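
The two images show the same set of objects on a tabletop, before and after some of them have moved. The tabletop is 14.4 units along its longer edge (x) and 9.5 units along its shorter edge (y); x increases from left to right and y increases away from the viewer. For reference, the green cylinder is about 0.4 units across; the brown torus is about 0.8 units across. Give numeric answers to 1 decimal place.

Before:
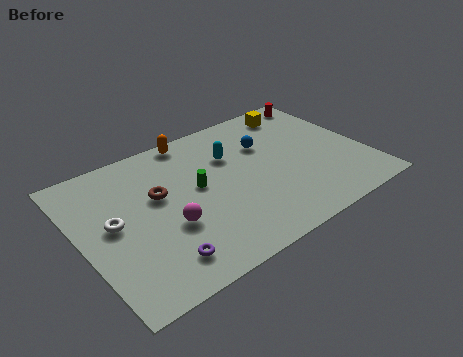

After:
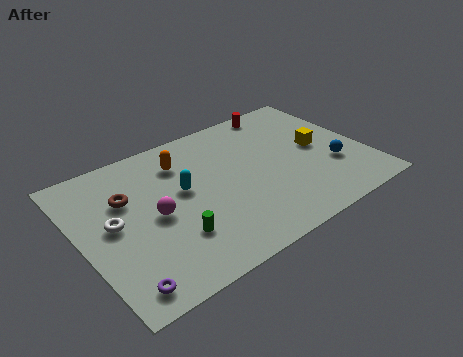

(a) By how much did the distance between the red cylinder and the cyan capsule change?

+0.9

Before: roughly 5.7 units apart; after: 6.6. That's 0.9 units further apart.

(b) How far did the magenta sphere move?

1.1

The magenta sphere moved from about (4.1, 3.5) to (3.6, 4.5), a distance of √(0.5² + 1.0²) ≈ 1.1.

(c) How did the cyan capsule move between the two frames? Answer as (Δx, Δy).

(-2.7, -1.1)

The cyan capsule started near (7.9, 6.5) and ended near (5.2, 5.4).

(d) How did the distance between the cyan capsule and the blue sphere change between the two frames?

+5.9

They were about 1.8 units apart before and 7.7 after — 5.9 units further apart.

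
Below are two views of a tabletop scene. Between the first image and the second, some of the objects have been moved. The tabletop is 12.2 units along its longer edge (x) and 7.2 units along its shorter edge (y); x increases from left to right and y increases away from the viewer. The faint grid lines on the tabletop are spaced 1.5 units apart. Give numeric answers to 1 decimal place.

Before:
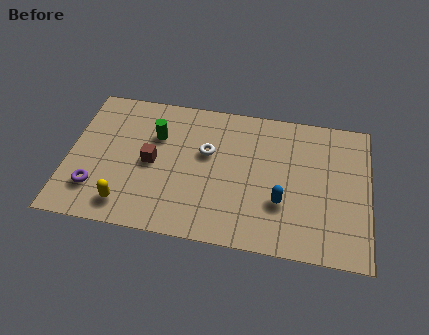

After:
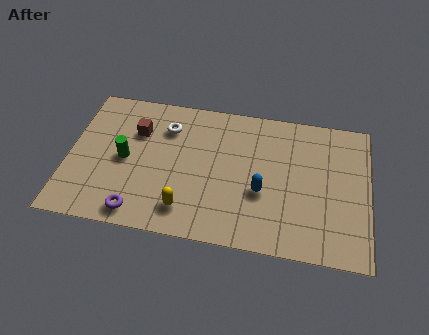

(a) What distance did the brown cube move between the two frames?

1.7

From (3.4, 3.5) to (2.7, 5.0), the brown cube covered √(0.7² + 1.5²) ≈ 1.7 units.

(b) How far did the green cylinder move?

1.8

The green cylinder moved from about (3.5, 4.9) to (2.3, 3.5), a distance of √(1.2² + 1.4²) ≈ 1.8.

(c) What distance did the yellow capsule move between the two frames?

2.4

The yellow capsule moved from about (2.5, 1.2) to (4.9, 1.4), a distance of √(2.4² + 0.2²) ≈ 2.4.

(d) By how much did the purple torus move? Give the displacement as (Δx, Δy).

(1.8, -0.9)

From the two frames, the purple torus sits at roughly (1.2, 1.8) before and (3.0, 0.9) after.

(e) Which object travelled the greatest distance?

the yellow capsule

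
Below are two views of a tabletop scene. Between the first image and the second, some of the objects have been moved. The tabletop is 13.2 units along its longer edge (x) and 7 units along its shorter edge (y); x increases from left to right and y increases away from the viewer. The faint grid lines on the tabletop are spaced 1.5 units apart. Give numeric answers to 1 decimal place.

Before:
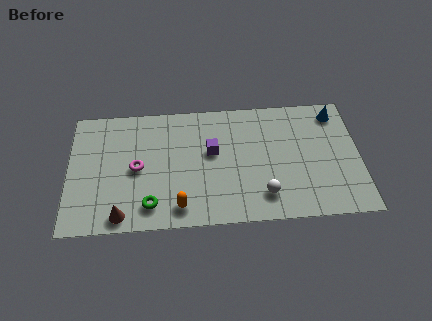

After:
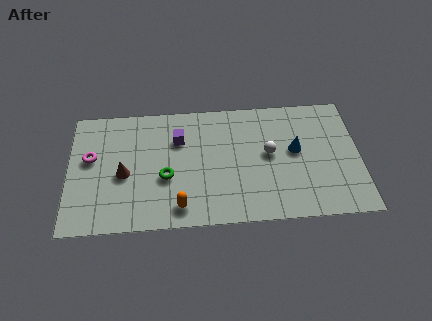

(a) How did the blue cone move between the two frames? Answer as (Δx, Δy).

(-1.9, -2.0)

The blue cone was at about (12.2, 5.9) and moved to about (10.3, 3.9).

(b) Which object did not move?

the orange capsule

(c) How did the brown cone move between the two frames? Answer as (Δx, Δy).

(0.1, 2.3)

The brown cone started near (2.4, 0.8) and ended near (2.5, 3.1).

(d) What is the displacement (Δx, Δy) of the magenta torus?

(-2.1, 0.7)

The magenta torus started near (3.1, 3.4) and ended near (1.0, 4.1).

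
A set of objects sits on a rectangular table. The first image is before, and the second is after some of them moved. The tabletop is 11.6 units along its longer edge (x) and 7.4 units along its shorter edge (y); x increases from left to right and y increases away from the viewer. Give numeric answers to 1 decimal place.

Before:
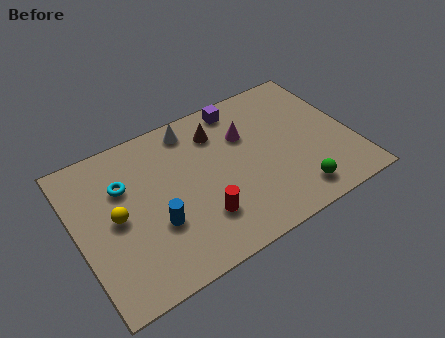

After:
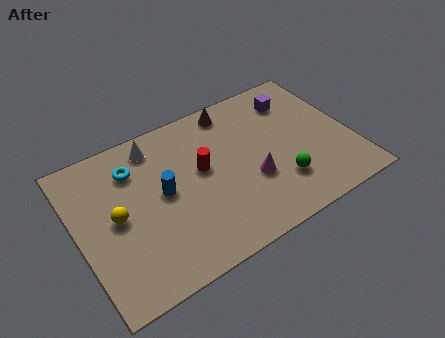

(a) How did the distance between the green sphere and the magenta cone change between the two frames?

-2.8

They were about 4.1 units apart before and 1.3 after — 2.8 units closer together.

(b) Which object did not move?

the yellow sphere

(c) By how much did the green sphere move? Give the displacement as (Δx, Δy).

(-0.5, 0.8)

The green sphere was at about (8.8, 1.2) and moved to about (8.3, 2.0).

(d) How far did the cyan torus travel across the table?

0.8

From (2.1, 5.0) to (2.6, 5.6), the cyan torus covered √(0.5² + 0.6²) ≈ 0.8 units.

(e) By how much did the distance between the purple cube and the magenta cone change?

+2.4

They were about 1.5 units apart before and 3.9 after — 2.4 units further apart.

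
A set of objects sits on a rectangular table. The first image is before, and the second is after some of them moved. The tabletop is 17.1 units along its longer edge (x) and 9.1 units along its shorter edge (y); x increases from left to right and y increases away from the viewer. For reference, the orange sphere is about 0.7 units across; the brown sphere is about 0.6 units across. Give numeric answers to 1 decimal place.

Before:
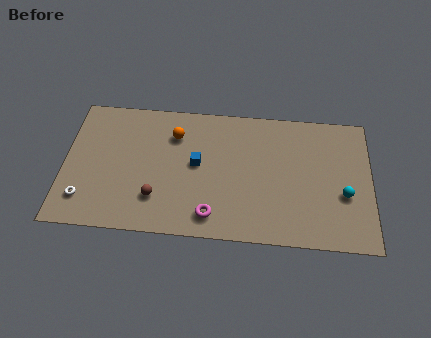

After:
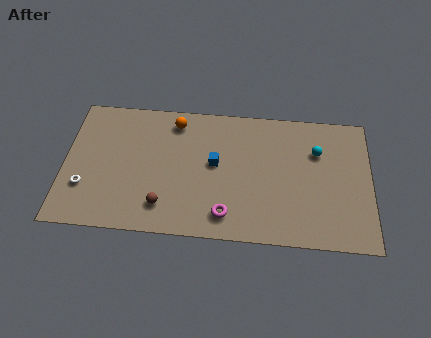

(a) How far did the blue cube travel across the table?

1.0

The blue cube moved from about (7.4, 4.9) to (8.4, 5.0), a distance of √(1.0² + 0.1²) ≈ 1.0.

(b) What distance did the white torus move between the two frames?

0.8

From (1.2, 2.0) to (1.2, 2.8), the white torus covered √(0.0² + 0.8²) ≈ 0.8 units.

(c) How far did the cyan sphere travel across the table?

3.2

From (15.6, 3.5) to (14.1, 6.3), the cyan sphere covered √(1.5² + 2.8²) ≈ 3.2 units.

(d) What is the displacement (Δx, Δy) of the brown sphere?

(0.4, -0.5)

The brown sphere was at about (5.2, 2.4) and moved to about (5.6, 1.9).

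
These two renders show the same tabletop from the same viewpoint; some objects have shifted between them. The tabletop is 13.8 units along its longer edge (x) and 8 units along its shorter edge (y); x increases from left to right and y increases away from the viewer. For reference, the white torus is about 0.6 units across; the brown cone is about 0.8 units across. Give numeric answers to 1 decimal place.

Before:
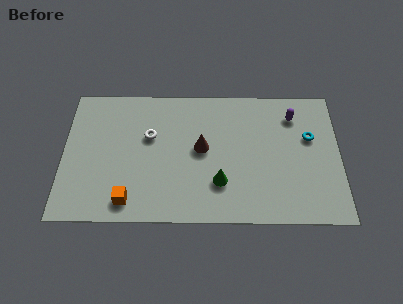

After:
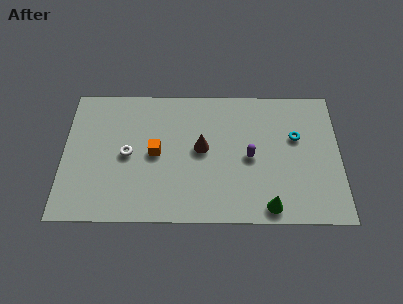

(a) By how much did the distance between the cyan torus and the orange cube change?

-2.7

The distance was about 9.8 in the first image and 7.1 in the second, so they moved 2.7 units closer together.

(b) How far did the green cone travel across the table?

2.8

The green cone moved from about (7.8, 2.3) to (10.2, 0.9), a distance of √(2.4² + 1.4²) ≈ 2.8.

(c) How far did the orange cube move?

3.1

The orange cube moved from about (3.3, 1.2) to (4.6, 4.0), a distance of √(1.3² + 2.8²) ≈ 3.1.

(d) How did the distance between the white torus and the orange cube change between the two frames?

-2.5

The distance was about 3.9 in the first image and 1.4 in the second, so they moved 2.5 units closer together.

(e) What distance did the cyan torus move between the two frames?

0.7

The cyan torus moved from about (12.3, 5.0) to (11.6, 5.0), a distance of √(0.7² + 0.0²) ≈ 0.7.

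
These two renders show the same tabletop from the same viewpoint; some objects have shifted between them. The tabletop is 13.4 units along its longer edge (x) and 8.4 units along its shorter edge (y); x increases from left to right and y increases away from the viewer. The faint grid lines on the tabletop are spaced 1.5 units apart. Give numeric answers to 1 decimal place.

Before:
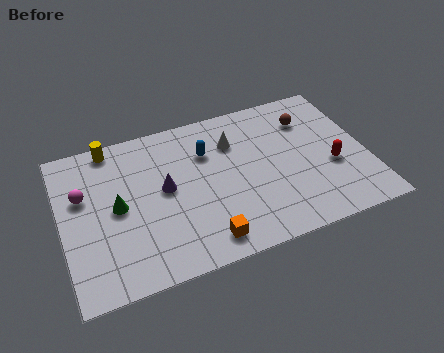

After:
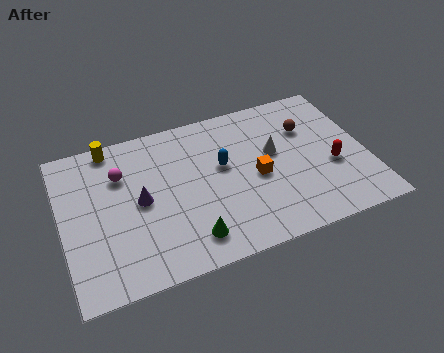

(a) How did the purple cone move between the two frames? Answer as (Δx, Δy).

(-1.1, -0.3)

The purple cone was at about (4.5, 4.5) and moved to about (3.4, 4.2).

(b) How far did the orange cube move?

3.7

The orange cube was near (5.9, 1.2) before and (8.5, 3.8) after, so it travelled √(2.6² + 2.6²) ≈ 3.7 units.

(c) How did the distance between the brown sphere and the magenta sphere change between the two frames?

-1.8

They were about 10.1 units apart before and 8.3 after — 1.8 units closer together.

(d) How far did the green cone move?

4.0

From (2.4, 4.2) to (5.3, 1.5), the green cone covered √(2.9² + 2.7²) ≈ 4.0 units.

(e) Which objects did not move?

the red capsule and the yellow cylinder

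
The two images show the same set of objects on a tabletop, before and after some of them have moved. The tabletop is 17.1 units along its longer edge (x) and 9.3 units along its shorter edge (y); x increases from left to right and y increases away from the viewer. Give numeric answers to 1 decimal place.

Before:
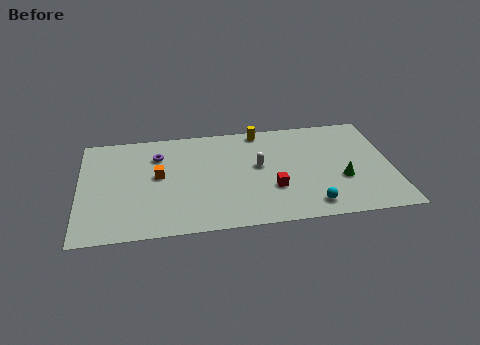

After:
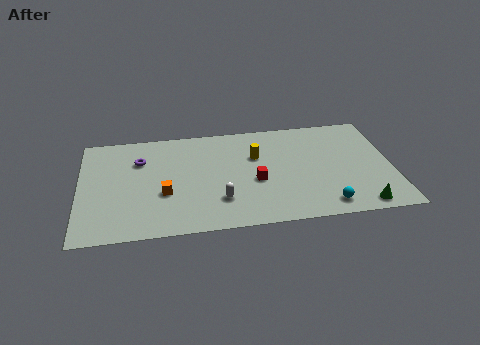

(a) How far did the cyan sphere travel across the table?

0.8

The cyan sphere was near (12.5, 1.4) before and (13.3, 1.3) after, so it travelled √(0.8² + 0.1²) ≈ 0.8 units.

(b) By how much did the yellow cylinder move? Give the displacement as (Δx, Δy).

(-0.3, -2.3)

The yellow cylinder started near (10.0, 8.4) and ended near (9.7, 6.1).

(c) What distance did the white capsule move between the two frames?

3.5

The white capsule moved from about (9.8, 5.2) to (7.6, 2.5), a distance of √(2.2² + 2.7²) ≈ 3.5.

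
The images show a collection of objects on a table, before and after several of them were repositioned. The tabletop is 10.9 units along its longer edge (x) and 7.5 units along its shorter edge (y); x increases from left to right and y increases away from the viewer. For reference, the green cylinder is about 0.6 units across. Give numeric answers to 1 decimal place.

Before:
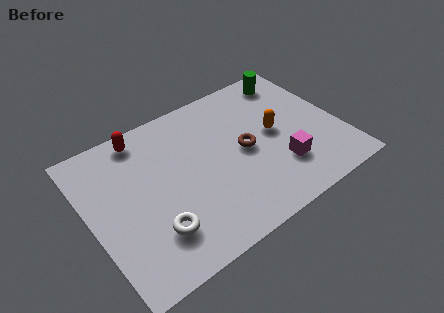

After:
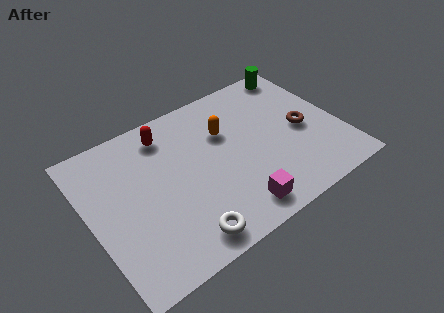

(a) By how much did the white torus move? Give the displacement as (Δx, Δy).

(1.1, -0.9)

From the two frames, the white torus sits at roughly (2.4, 1.9) before and (3.5, 1.0) after.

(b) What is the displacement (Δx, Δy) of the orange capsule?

(-2.0, 1.1)

The orange capsule started near (8.1, 3.9) and ended near (6.1, 5.0).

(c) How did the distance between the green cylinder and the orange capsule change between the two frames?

+1.3

Before: roughly 2.8 units apart; after: 4.1. That's 1.3 units further apart.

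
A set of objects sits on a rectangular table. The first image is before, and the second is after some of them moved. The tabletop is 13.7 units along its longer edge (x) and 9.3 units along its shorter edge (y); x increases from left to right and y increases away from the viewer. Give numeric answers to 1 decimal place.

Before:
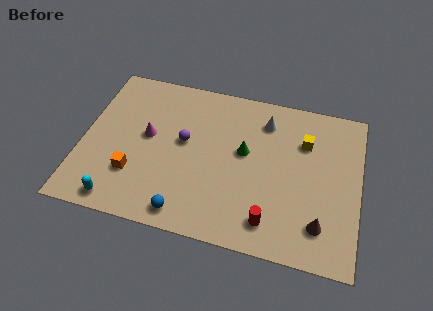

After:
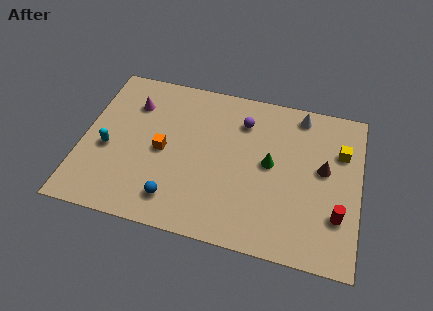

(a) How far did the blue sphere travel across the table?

0.8

The blue sphere moved from about (5.4, 1.1) to (4.8, 1.7), a distance of √(0.6² + 0.6²) ≈ 0.8.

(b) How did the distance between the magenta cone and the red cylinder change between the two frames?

+4.0

The distance was about 7.2 in the first image and 11.2 in the second, so they moved 4.0 units further apart.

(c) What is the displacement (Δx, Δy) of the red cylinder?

(3.2, 1.1)

The red cylinder started near (9.5, 1.6) and ended near (12.7, 2.7).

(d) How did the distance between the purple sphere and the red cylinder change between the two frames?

+0.8

The distance was about 5.8 in the first image and 6.6 in the second, so they moved 0.8 units further apart.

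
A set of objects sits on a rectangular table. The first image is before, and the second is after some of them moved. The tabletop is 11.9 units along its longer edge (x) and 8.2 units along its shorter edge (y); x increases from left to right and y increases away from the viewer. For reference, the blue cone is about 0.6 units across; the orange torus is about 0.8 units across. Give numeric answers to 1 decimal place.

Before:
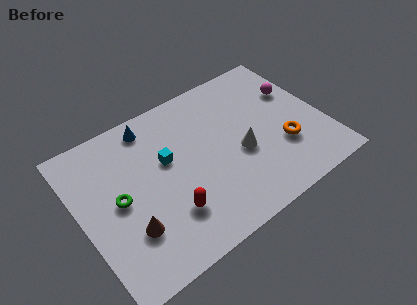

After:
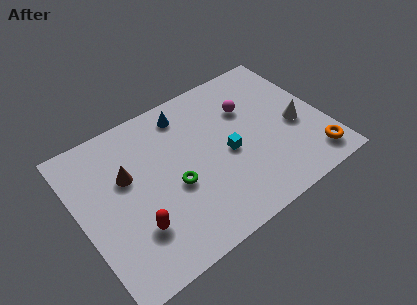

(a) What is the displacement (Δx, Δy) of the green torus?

(2.6, -0.7)

The green torus was at about (1.8, 4.1) and moved to about (4.4, 3.4).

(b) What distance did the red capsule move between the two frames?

1.6

The red capsule moved from about (3.9, 2.2) to (2.3, 2.3), a distance of √(1.6² + 0.1²) ≈ 1.6.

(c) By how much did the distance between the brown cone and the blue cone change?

-1.4

The distance was about 5.1 in the first image and 3.7 in the second, so they moved 1.4 units closer together.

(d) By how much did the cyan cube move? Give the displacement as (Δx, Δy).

(2.8, -1.2)

From the two frames, the cyan cube sits at roughly (4.3, 4.9) before and (7.1, 3.7) after.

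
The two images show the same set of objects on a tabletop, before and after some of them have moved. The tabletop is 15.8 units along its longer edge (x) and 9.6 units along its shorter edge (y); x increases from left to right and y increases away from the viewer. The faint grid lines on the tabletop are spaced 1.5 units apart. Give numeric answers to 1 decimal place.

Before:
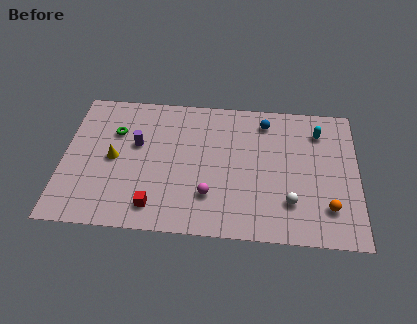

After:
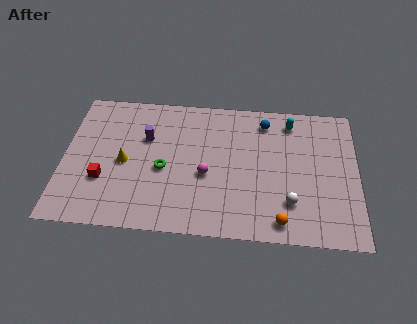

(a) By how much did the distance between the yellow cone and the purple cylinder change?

+0.5

They were about 1.6 units apart before and 2.1 after — 0.5 units further apart.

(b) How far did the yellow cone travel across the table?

0.6

From (2.7, 4.7) to (3.3, 4.5), the yellow cone covered √(0.6² + 0.2²) ≈ 0.6 units.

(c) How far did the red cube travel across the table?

3.2

From (5.0, 1.6) to (2.2, 3.2), the red cube covered √(2.8² + 1.6²) ≈ 3.2 units.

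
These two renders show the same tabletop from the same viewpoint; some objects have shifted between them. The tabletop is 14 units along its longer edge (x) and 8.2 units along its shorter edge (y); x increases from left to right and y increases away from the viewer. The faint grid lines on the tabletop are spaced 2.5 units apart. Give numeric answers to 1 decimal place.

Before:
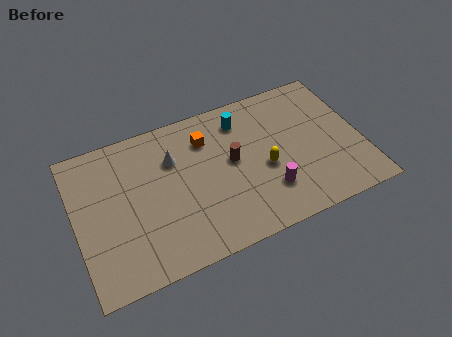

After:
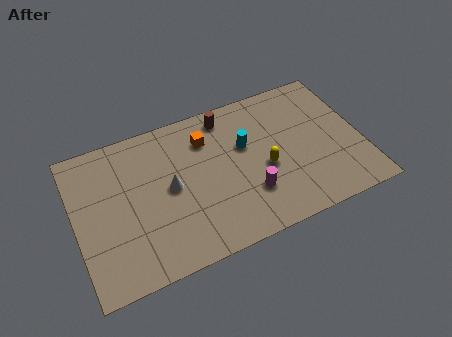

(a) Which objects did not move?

the orange cube and the yellow capsule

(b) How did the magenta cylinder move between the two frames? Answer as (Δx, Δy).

(-0.9, 0.2)

From the two frames, the magenta cylinder sits at roughly (9.2, 2.2) before and (8.3, 2.4) after.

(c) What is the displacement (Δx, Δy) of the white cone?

(-0.3, -1.5)

The white cone was at about (4.9, 5.7) and moved to about (4.6, 4.2).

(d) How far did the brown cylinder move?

2.6

The brown cylinder was near (7.7, 4.5) before and (7.7, 7.1) after, so it travelled √(0.0² + 2.6²) ≈ 2.6 units.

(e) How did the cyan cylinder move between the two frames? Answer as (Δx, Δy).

(0.0, -1.5)

The cyan cylinder started near (8.4, 6.6) and ended near (8.4, 5.1).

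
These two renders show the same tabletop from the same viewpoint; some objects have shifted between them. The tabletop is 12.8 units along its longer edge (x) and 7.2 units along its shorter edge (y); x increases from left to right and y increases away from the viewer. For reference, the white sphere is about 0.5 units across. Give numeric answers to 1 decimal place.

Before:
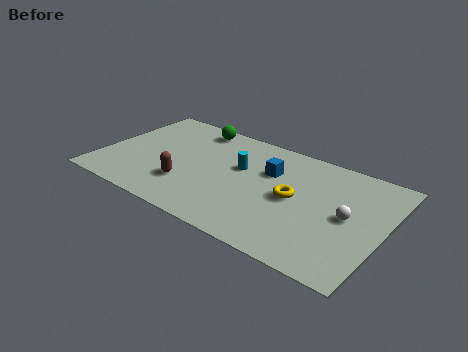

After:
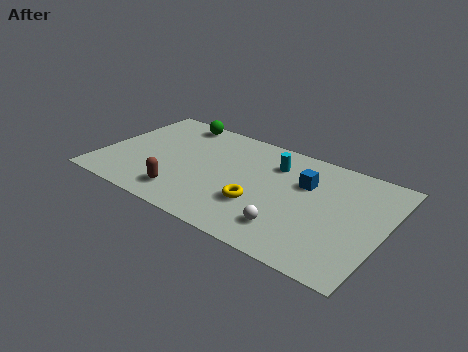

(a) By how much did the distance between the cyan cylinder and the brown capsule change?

+2.2

They were about 3.1 units apart before and 5.3 after — 2.2 units further apart.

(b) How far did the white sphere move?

3.0

The white sphere was near (11.2, 3.6) before and (8.9, 1.6) after, so it travelled √(2.3² + 2.0²) ≈ 3.0 units.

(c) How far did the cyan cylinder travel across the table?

1.7

The cyan cylinder was near (6.2, 4.4) before and (7.6, 5.4) after, so it travelled √(1.4² + 1.0²) ≈ 1.7 units.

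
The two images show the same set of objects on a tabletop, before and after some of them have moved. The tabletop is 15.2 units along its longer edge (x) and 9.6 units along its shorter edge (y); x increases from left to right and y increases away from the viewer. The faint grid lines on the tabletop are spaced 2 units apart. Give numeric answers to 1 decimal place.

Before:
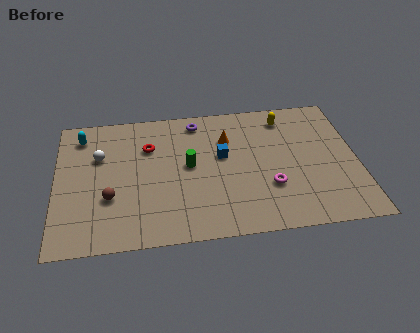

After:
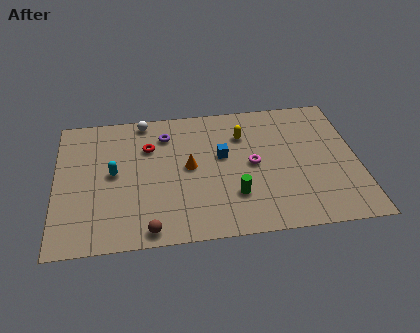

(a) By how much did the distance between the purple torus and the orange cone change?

+0.6

They were about 2.1 units apart before and 2.7 after — 0.6 units further apart.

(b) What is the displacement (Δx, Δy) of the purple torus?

(-1.6, -0.8)

The purple torus was at about (7.2, 8.3) and moved to about (5.6, 7.5).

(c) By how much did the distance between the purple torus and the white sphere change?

-3.8

Before: roughly 5.4 units apart; after: 1.6. That's 3.8 units closer together.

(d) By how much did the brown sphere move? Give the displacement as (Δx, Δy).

(1.9, -2.4)

The brown sphere started near (2.7, 3.3) and ended near (4.6, 0.9).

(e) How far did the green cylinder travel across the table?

3.3

The green cylinder was near (6.7, 5.1) before and (8.9, 2.7) after, so it travelled √(2.2² + 2.4²) ≈ 3.3 units.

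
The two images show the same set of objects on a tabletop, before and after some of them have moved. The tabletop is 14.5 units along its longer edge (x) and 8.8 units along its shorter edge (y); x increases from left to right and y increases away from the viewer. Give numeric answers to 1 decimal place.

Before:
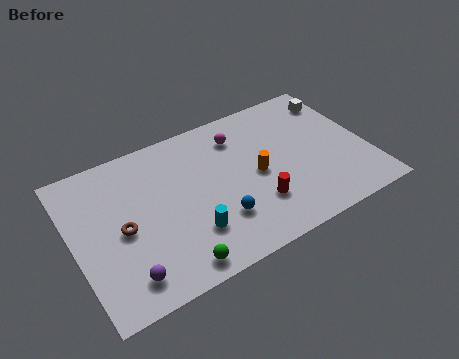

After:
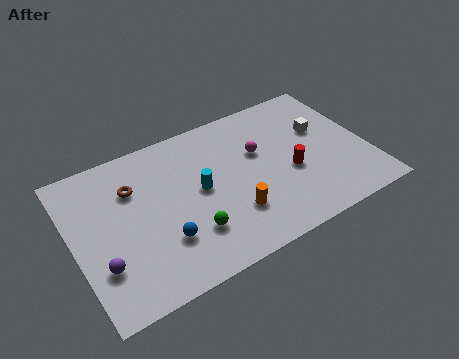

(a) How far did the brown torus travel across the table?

2.2

The brown torus was near (2.3, 4.1) before and (3.1, 6.2) after, so it travelled √(0.8² + 2.1²) ≈ 2.2 units.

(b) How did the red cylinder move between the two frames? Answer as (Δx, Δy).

(1.9, 1.1)

The red cylinder started near (8.7, 2.5) and ended near (10.6, 3.6).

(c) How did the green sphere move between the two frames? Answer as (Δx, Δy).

(1.0, 1.4)

The green sphere was at about (4.4, 1.0) and moved to about (5.4, 2.4).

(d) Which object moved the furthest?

the blue sphere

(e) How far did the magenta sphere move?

1.6

The magenta sphere moved from about (8.5, 6.9) to (9.3, 5.5), a distance of √(0.8² + 1.4²) ≈ 1.6.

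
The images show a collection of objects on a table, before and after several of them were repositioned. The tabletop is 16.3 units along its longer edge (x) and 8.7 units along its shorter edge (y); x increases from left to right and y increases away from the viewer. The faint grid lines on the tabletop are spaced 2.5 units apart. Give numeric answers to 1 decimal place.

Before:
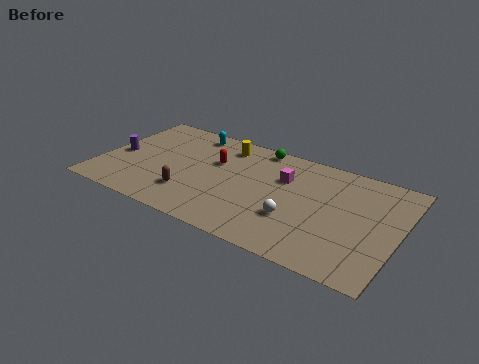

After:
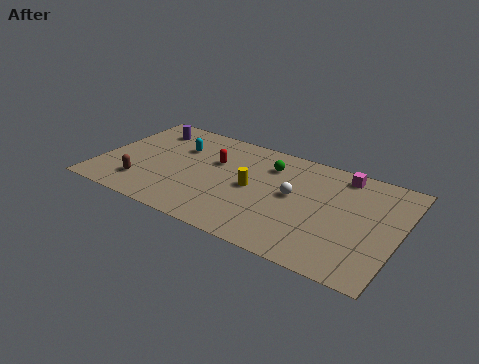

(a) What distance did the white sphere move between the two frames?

1.8

The white sphere was near (10.9, 2.9) before and (10.6, 4.7) after, so it travelled √(0.3² + 1.8²) ≈ 1.8 units.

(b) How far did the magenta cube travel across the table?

3.4

The magenta cube moved from about (9.9, 5.9) to (12.9, 7.6), a distance of √(3.0² + 1.7²) ≈ 3.4.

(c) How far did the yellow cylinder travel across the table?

3.5

The yellow cylinder moved from about (6.4, 7.2) to (8.4, 4.3), a distance of √(2.0² + 2.9²) ≈ 3.5.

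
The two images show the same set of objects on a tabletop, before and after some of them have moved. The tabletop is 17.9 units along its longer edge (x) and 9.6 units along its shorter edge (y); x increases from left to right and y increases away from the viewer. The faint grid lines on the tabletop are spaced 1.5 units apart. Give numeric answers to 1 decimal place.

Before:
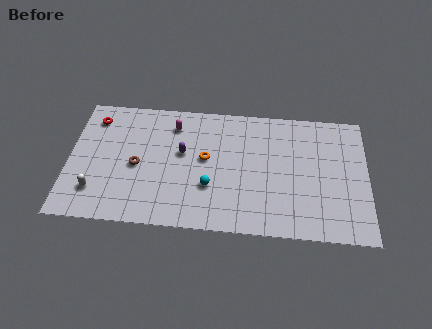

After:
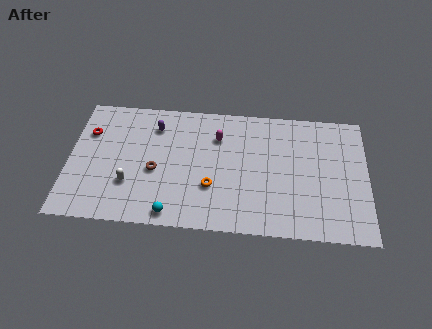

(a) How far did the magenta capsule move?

2.8

From (6.2, 7.7) to (8.9, 7.0), the magenta capsule covered √(2.7² + 0.7²) ≈ 2.8 units.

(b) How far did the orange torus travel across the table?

2.1

From (8.2, 5.3) to (8.6, 3.2), the orange torus covered √(0.4² + 2.1²) ≈ 2.1 units.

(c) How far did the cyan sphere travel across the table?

3.1

The cyan sphere was near (8.5, 3.2) before and (6.3, 1.0) after, so it travelled √(2.2² + 2.2²) ≈ 3.1 units.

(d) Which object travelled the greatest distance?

the cyan sphere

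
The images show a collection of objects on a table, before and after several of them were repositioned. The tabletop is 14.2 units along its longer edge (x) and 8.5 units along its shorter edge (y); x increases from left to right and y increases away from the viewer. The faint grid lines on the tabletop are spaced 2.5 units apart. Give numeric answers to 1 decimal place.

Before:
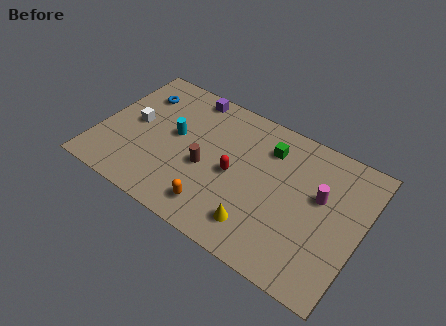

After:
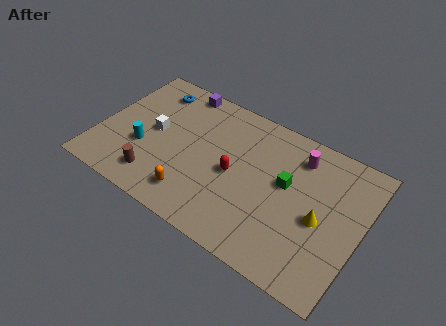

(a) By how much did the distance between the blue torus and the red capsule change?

-0.3

Before: roughly 6.2 units apart; after: 5.9. That's 0.3 units closer together.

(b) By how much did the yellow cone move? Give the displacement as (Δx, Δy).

(3.0, 2.1)

From the two frames, the yellow cone sits at roughly (9.1, 1.7) before and (12.1, 3.8) after.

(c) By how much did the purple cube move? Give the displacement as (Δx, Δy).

(-0.6, 0.1)

The purple cube started near (4.3, 7.6) and ended near (3.7, 7.7).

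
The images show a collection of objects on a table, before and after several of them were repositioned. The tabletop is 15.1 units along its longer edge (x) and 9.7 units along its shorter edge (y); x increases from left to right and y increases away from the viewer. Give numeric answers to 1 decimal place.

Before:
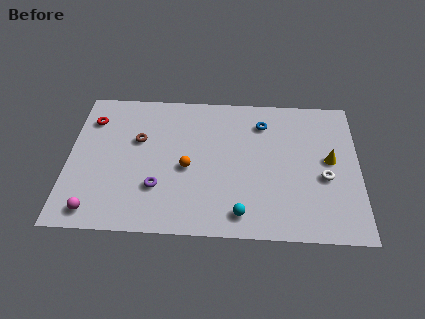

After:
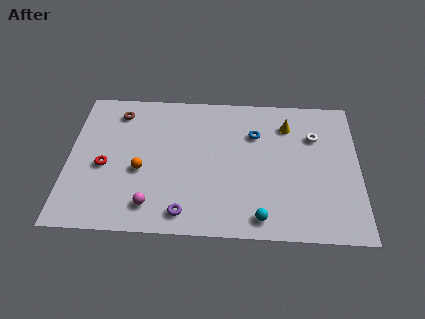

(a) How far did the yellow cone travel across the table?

3.2

From (13.6, 5.2) to (11.4, 7.5), the yellow cone covered √(2.2² + 2.3²) ≈ 3.2 units.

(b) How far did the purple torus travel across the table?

2.1

The purple torus moved from about (4.7, 2.9) to (6.1, 1.3), a distance of √(1.4² + 1.6²) ≈ 2.1.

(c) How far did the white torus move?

2.8

From (13.3, 4.0) to (12.8, 6.8), the white torus covered √(0.5² + 2.8²) ≈ 2.8 units.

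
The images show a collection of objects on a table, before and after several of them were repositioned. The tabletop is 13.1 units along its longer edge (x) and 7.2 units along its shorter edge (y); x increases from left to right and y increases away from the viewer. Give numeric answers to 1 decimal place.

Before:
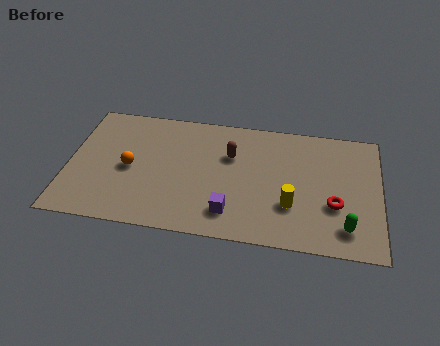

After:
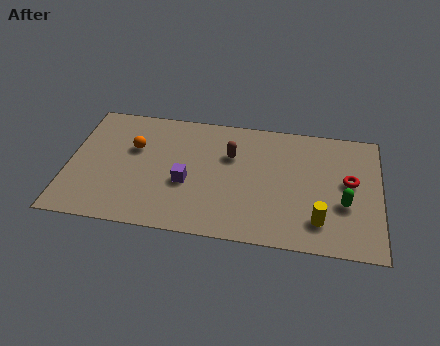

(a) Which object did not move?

the brown capsule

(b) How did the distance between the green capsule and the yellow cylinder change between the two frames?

-1.0

The distance was about 2.5 in the first image and 1.5 in the second, so they moved 1.0 units closer together.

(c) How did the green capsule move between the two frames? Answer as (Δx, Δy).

(-0.1, 1.3)

The green capsule was at about (11.7, 1.4) and moved to about (11.6, 2.7).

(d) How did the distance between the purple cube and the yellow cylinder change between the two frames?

+3.1

The distance was about 2.6 in the first image and 5.7 in the second, so they moved 3.1 units further apart.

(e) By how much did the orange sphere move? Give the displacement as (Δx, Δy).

(0.1, 1.2)

The orange sphere was at about (2.6, 3.4) and moved to about (2.7, 4.6).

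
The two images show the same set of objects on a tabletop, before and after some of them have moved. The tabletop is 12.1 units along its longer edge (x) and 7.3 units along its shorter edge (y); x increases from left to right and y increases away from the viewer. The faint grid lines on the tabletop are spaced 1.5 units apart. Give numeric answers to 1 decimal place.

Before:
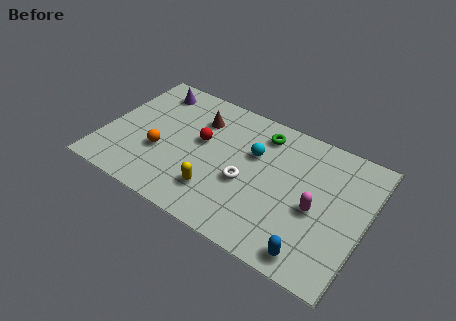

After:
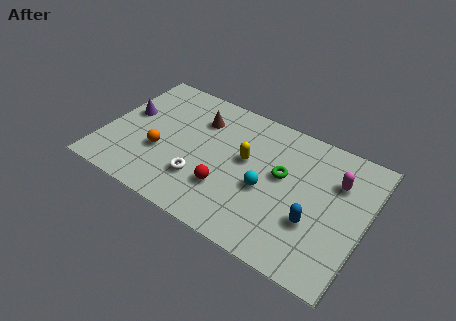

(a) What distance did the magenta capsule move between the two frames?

2.0

The magenta capsule was near (9.9, 3.2) before and (10.6, 5.1) after, so it travelled √(0.7² + 1.9²) ≈ 2.0 units.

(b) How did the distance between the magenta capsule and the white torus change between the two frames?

+3.4

The distance was about 3.2 in the first image and 6.6 in the second, so they moved 3.4 units further apart.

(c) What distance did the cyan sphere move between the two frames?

1.8

The cyan sphere moved from about (6.8, 4.7) to (7.6, 3.1), a distance of √(0.8² + 1.6²) ≈ 1.8.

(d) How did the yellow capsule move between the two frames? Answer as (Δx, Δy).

(1.0, 2.4)

The yellow capsule was at about (5.5, 1.8) and moved to about (6.5, 4.2).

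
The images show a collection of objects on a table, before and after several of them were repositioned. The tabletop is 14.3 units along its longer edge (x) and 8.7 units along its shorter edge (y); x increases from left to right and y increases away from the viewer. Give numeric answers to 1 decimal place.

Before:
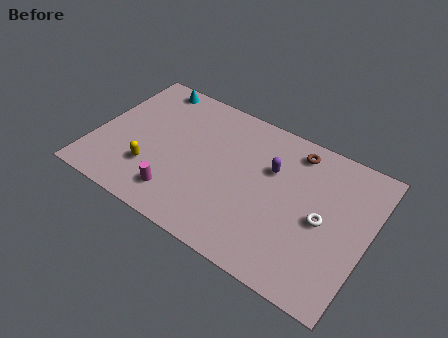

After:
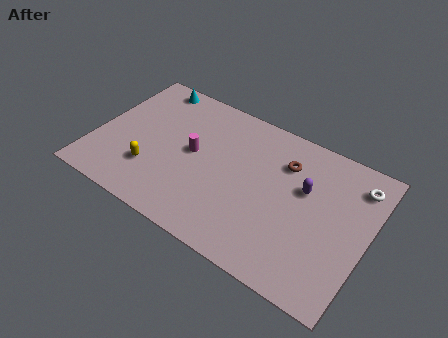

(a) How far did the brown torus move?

1.1

The brown torus moved from about (10.1, 7.4) to (9.7, 6.4), a distance of √(0.4² + 1.0²) ≈ 1.1.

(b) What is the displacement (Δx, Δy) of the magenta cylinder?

(0.3, 2.9)

The magenta cylinder started near (4.8, 1.7) and ended near (5.1, 4.6).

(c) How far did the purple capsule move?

1.8

From (9.1, 5.7) to (10.9, 5.4), the purple capsule covered √(1.8² + 0.3²) ≈ 1.8 units.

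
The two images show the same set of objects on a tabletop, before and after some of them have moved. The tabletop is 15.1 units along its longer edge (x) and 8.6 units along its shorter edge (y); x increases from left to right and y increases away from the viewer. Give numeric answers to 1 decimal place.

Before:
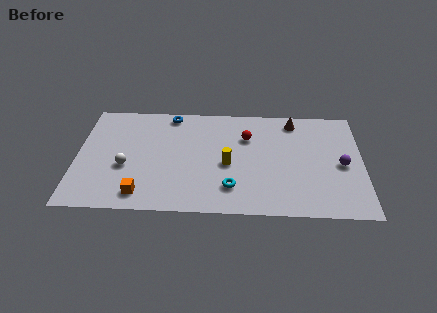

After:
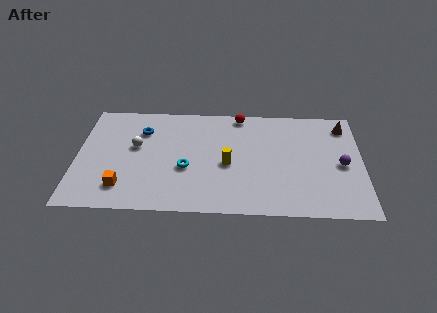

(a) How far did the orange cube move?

1.1

The orange cube was near (3.5, 1.3) before and (2.5, 1.8) after, so it travelled √(1.0² + 0.5²) ≈ 1.1 units.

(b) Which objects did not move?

the yellow cylinder and the purple sphere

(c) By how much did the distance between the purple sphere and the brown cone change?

-1.1

Before: roughly 4.2 units apart; after: 3.1. That's 1.1 units closer together.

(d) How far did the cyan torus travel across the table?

2.8

The cyan torus was near (8.2, 2.0) before and (5.8, 3.4) after, so it travelled √(2.4² + 1.4²) ≈ 2.8 units.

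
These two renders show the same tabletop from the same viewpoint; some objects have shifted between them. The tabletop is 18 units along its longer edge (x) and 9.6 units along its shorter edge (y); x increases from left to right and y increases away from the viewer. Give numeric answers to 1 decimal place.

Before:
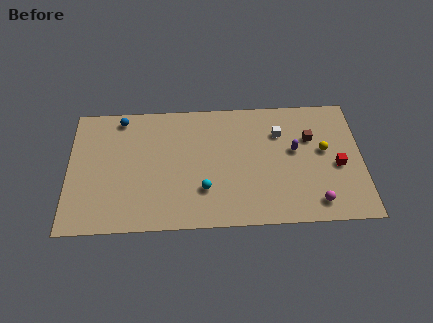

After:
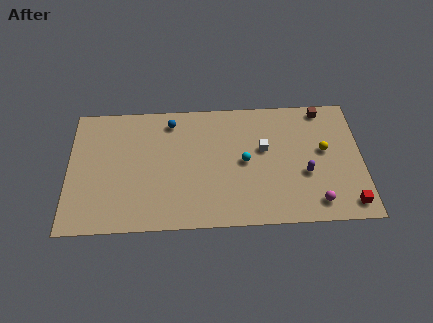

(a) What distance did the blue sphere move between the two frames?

3.1

The blue sphere was near (3.2, 8.5) before and (6.3, 8.1) after, so it travelled √(3.1² + 0.4²) ≈ 3.1 units.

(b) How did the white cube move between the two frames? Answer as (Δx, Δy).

(-1.0, -1.2)

From the two frames, the white cube sits at roughly (13.0, 6.9) before and (12.0, 5.7) after.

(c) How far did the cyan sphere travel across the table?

3.2

The cyan sphere moved from about (8.3, 2.8) to (10.8, 4.8), a distance of √(2.5² + 2.0²) ≈ 3.2.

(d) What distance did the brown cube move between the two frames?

2.3

The brown cube moved from about (14.9, 6.4) to (15.7, 8.6), a distance of √(0.8² + 2.2²) ≈ 2.3.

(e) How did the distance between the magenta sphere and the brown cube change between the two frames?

+2.2

They were about 4.9 units apart before and 7.1 after — 2.2 units further apart.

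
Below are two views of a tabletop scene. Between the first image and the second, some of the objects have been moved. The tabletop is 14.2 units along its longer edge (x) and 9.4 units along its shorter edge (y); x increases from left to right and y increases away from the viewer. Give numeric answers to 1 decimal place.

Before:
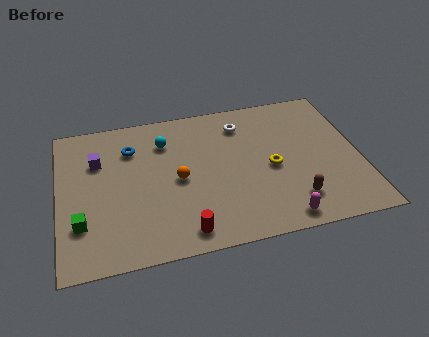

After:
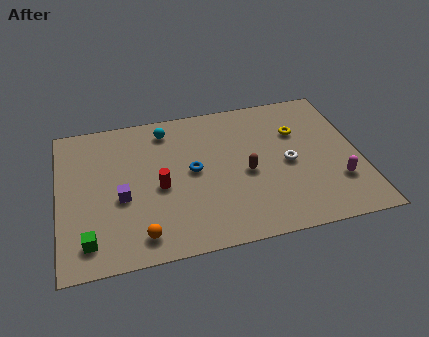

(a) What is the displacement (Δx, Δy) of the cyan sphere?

(0.1, 0.8)

The cyan sphere started near (5.1, 7.1) and ended near (5.2, 7.9).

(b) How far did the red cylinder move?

3.2

The red cylinder was near (5.7, 1.2) before and (4.7, 4.2) after, so it travelled √(1.0² + 3.0²) ≈ 3.2 units.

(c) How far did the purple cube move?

2.8

The purple cube moved from about (1.9, 6.5) to (2.9, 3.9), a distance of √(1.0² + 2.6²) ≈ 2.8.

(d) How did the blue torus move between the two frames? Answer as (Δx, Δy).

(2.8, -2.1)

From the two frames, the blue torus sits at roughly (3.5, 7.0) before and (6.3, 4.9) after.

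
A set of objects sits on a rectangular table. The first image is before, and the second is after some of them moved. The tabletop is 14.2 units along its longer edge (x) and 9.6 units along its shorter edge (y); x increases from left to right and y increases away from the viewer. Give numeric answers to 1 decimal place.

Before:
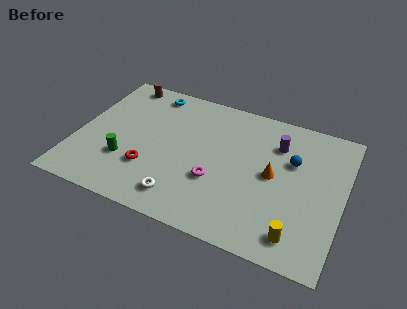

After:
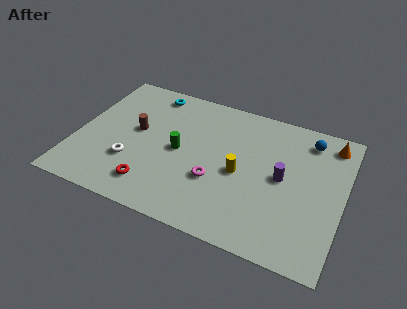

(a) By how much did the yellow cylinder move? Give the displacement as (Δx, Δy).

(-3.3, 2.9)

The yellow cylinder started near (12.1, 1.5) and ended near (8.8, 4.4).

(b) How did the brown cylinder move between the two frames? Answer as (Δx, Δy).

(1.3, -3.3)

The brown cylinder started near (1.8, 8.6) and ended near (3.1, 5.3).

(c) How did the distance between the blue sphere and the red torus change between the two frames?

+1.9

Before: roughly 8.0 units apart; after: 9.9. That's 1.9 units further apart.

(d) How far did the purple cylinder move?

2.3

The purple cylinder was near (10.5, 7.1) before and (11.0, 4.9) after, so it travelled √(0.5² + 2.2²) ≈ 2.3 units.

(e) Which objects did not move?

the cyan torus and the magenta torus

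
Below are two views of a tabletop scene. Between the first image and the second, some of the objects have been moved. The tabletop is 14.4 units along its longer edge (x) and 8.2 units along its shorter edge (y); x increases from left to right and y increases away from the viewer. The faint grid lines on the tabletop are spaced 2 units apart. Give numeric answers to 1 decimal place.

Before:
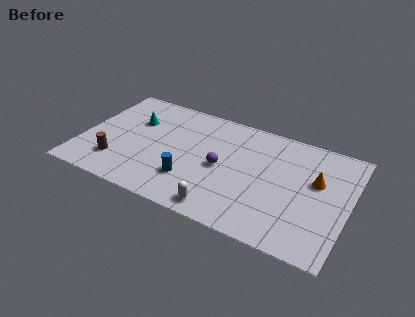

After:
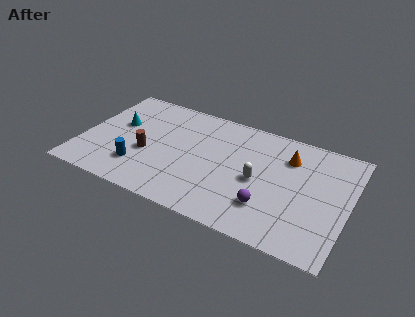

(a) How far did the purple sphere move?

3.2

From (7.6, 3.9) to (10.3, 2.2), the purple sphere covered √(2.7² + 1.7²) ≈ 3.2 units.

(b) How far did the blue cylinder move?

2.8

The blue cylinder was near (6.1, 2.3) before and (3.3, 2.1) after, so it travelled √(2.8² + 0.2²) ≈ 2.8 units.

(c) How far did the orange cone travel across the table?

1.9

The orange cone moved from about (12.6, 5.0) to (11.0, 6.1), a distance of √(1.6² + 1.1²) ≈ 1.9.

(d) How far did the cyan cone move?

1.0

From (2.6, 5.5) to (1.8, 4.9), the cyan cone covered √(0.8² + 0.6²) ≈ 1.0 units.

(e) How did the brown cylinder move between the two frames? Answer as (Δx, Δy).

(1.5, 1.3)

The brown cylinder was at about (2.1, 2.0) and moved to about (3.6, 3.3).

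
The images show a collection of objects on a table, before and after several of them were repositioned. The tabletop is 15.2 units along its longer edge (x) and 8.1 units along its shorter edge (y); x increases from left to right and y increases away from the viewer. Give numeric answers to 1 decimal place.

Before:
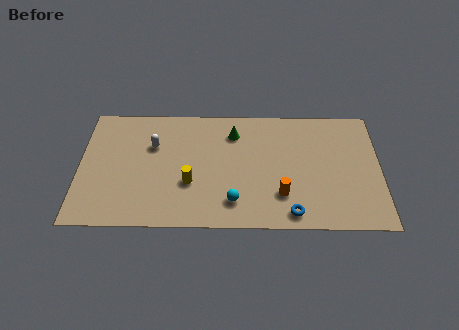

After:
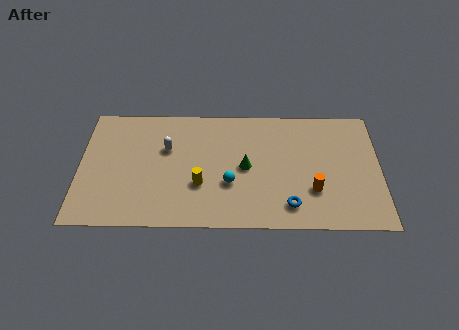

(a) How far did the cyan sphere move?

1.2

The cyan sphere was near (7.8, 1.7) before and (7.6, 2.9) after, so it travelled √(0.2² + 1.2²) ≈ 1.2 units.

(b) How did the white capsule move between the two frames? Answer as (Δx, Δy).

(0.7, -0.2)

From the two frames, the white capsule sits at roughly (3.7, 5.4) before and (4.4, 5.2) after.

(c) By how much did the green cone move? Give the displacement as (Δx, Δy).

(0.6, -2.3)

The green cone started near (7.8, 6.3) and ended near (8.4, 4.0).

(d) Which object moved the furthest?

the green cone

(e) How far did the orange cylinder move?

1.6

From (10.2, 2.2) to (11.8, 2.5), the orange cylinder covered √(1.6² + 0.3²) ≈ 1.6 units.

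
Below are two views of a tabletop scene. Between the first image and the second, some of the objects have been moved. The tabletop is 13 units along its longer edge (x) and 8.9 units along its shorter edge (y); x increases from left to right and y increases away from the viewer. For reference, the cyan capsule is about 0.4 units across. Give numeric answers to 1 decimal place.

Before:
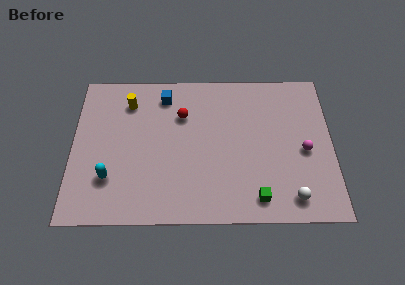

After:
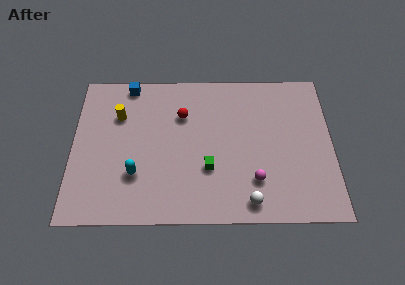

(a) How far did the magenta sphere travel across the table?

3.0

From (11.6, 4.0) to (9.1, 2.3), the magenta sphere covered √(2.5² + 1.7²) ≈ 3.0 units.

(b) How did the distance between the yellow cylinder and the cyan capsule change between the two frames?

-1.0

Before: roughly 4.6 units apart; after: 3.6. That's 1.0 units closer together.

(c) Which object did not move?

the red sphere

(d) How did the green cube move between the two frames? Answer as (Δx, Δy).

(-2.4, 1.7)

The green cube started near (9.2, 1.3) and ended near (6.8, 3.0).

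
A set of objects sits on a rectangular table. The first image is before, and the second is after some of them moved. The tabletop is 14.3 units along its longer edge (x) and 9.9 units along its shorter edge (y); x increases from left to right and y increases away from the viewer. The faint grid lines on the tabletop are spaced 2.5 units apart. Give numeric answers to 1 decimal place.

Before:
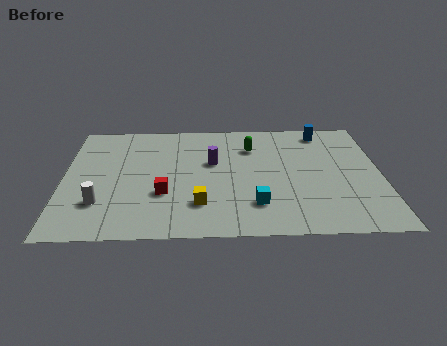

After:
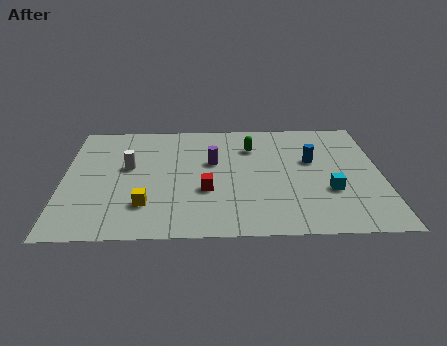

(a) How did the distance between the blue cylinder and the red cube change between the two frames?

-3.6

They were about 9.0 units apart before and 5.4 after — 3.6 units closer together.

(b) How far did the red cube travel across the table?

1.9

From (4.5, 3.4) to (6.4, 3.6), the red cube covered √(1.9² + 0.2²) ≈ 1.9 units.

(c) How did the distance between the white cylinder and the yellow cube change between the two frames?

-1.1

They were about 4.4 units apart before and 3.3 after — 1.1 units closer together.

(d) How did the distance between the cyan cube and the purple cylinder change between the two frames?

+1.7

The distance was about 4.1 in the first image and 5.8 in the second, so they moved 1.7 units further apart.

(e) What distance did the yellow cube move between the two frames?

2.4

From (6.1, 2.5) to (3.7, 2.5), the yellow cube covered √(2.4² + 0.0²) ≈ 2.4 units.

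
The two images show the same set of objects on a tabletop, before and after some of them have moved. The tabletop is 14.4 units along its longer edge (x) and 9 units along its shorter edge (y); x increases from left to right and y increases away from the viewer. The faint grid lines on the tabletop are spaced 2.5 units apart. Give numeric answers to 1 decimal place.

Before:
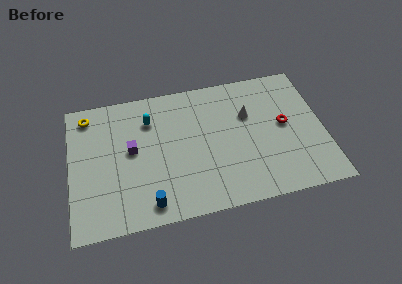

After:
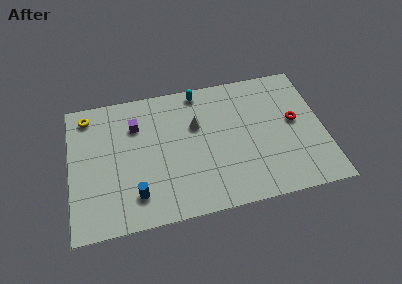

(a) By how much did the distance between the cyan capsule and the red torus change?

-1.6

They were about 7.8 units apart before and 6.2 after — 1.6 units closer together.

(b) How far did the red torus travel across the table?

0.6

The red torus moved from about (12.2, 4.8) to (12.8, 4.9), a distance of √(0.6² + 0.1²) ≈ 0.6.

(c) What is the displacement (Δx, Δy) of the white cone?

(-3.0, -0.1)

From the two frames, the white cone sits at roughly (10.2, 5.9) before and (7.2, 5.8) after.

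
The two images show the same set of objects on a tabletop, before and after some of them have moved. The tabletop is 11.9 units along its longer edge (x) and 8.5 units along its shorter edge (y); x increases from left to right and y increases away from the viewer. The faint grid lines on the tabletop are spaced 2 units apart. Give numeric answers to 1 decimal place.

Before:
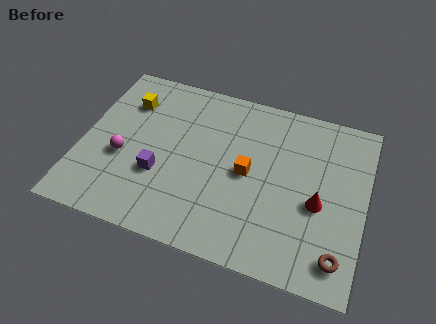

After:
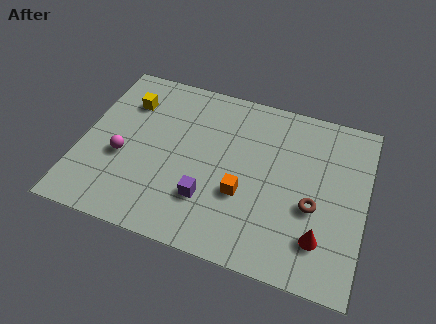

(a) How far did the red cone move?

1.6

From (10.0, 3.6) to (10.2, 2.0), the red cone covered √(0.2² + 1.6²) ≈ 1.6 units.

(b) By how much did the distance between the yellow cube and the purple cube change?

+1.7

They were about 3.7 units apart before and 5.4 after — 1.7 units further apart.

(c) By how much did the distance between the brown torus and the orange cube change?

-2.0

They were about 4.9 units apart before and 2.9 after — 2.0 units closer together.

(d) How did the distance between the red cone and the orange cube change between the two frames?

+0.4

The distance was about 3.1 in the first image and 3.5 in the second, so they moved 0.4 units further apart.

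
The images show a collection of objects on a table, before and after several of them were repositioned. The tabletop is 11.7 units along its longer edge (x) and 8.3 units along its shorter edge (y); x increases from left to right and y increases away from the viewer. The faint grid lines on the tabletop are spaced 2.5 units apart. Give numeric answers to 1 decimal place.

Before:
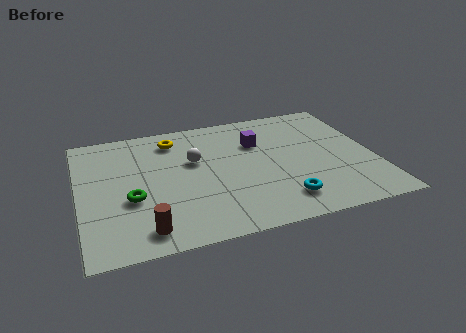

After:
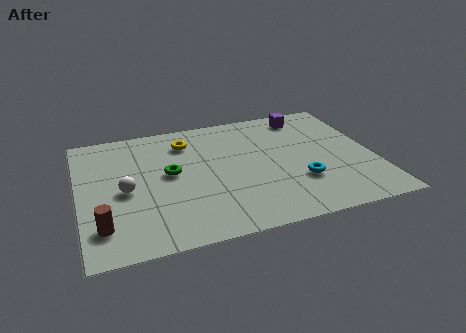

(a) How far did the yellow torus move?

0.6

The yellow torus was near (3.9, 6.8) before and (4.4, 6.5) after, so it travelled √(0.5² + 0.3²) ≈ 0.6 units.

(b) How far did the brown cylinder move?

1.7

From (2.4, 1.2) to (0.8, 1.8), the brown cylinder covered √(1.6² + 0.6²) ≈ 1.7 units.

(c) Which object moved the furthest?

the white sphere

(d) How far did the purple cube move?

2.5

The purple cube moved from about (7.2, 5.7) to (9.3, 7.1), a distance of √(2.1² + 1.4²) ≈ 2.5.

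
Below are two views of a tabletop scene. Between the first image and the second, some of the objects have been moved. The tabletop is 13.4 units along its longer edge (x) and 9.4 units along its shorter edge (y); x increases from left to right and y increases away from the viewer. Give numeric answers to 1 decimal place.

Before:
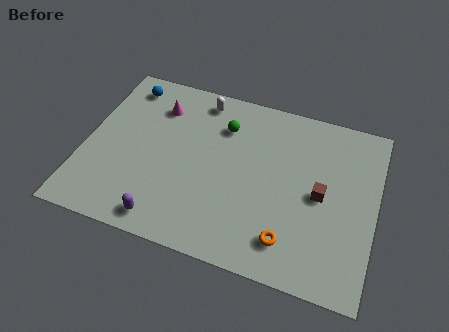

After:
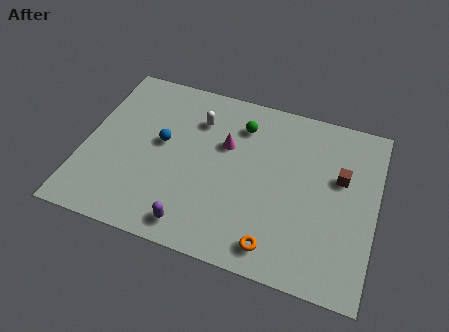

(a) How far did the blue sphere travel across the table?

3.4

From (1.5, 8.0) to (3.5, 5.2), the blue sphere covered √(2.0² + 2.8²) ≈ 3.4 units.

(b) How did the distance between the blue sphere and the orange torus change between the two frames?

-3.5

Before: roughly 10.3 units apart; after: 6.8. That's 3.5 units closer together.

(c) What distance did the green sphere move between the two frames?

0.9

From (6.2, 7.0) to (7.0, 7.3), the green sphere covered √(0.8² + 0.3²) ≈ 0.9 units.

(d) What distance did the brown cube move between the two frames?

1.4

The brown cube moved from about (10.9, 4.6) to (11.7, 5.8), a distance of √(0.8² + 1.2²) ≈ 1.4.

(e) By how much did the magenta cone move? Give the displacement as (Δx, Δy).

(3.3, -1.2)

From the two frames, the magenta cone sits at roughly (3.1, 7.2) before and (6.4, 6.0) after.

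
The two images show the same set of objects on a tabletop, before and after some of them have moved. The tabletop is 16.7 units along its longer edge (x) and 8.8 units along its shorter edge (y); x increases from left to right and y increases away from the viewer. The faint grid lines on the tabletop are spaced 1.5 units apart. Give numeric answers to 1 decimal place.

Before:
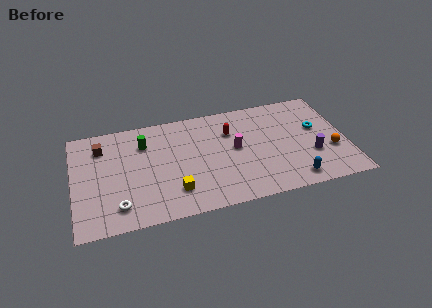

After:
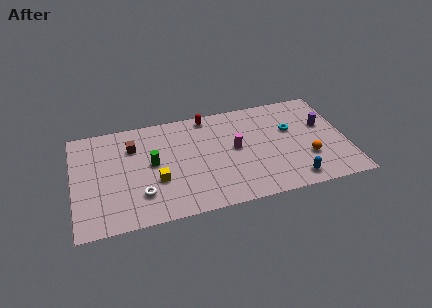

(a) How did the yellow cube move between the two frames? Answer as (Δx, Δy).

(-1.0, 1.1)

The yellow cube started near (6.0, 2.1) and ended near (5.0, 3.2).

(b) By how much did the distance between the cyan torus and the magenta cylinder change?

-1.5

Before: roughly 5.1 units apart; after: 3.6. That's 1.5 units closer together.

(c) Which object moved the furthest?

the purple cylinder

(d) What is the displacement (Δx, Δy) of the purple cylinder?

(0.9, 2.4)

The purple cylinder started near (14.5, 3.0) and ended near (15.4, 5.4).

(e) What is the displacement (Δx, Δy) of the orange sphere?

(-1.5, -0.3)

The orange sphere was at about (15.7, 3.1) and moved to about (14.2, 2.8).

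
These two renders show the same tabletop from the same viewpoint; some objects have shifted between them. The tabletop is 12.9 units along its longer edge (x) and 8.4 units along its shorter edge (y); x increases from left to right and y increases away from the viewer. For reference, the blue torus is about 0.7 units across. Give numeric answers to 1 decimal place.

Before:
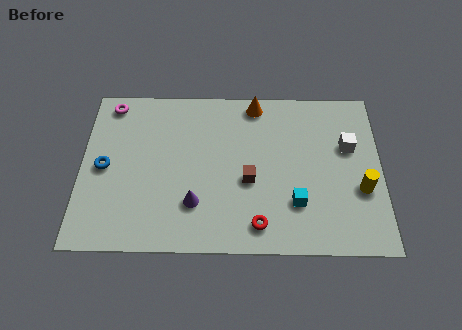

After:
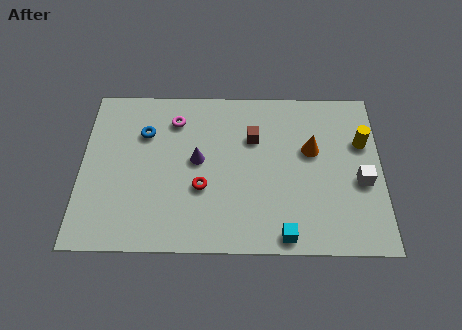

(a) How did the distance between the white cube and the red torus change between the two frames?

+1.2

Before: roughly 5.6 units apart; after: 6.8. That's 1.2 units further apart.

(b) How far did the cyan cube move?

1.7

The cyan cube was near (9.2, 2.4) before and (8.7, 0.8) after, so it travelled √(0.5² + 1.6²) ≈ 1.7 units.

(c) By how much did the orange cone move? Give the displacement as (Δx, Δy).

(2.4, -2.4)

From the two frames, the orange cone sits at roughly (7.5, 7.5) before and (9.9, 5.1) after.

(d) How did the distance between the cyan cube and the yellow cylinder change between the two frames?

+2.9

The distance was about 2.9 in the first image and 5.8 in the second, so they moved 2.9 units further apart.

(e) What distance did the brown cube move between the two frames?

2.2

From (7.2, 3.5) to (7.4, 5.7), the brown cube covered √(0.2² + 2.2²) ≈ 2.2 units.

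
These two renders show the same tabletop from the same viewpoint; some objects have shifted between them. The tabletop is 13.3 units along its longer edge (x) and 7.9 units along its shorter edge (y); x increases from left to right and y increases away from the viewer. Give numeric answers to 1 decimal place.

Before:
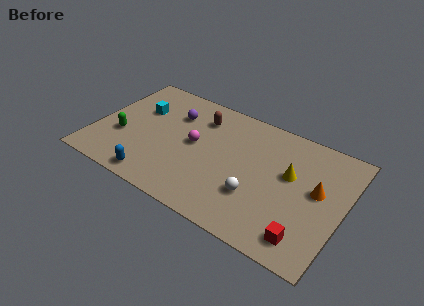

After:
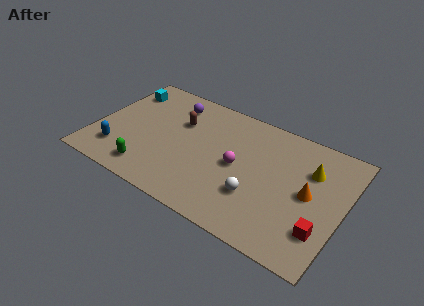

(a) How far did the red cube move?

1.1

The red cube moved from about (11.7, 1.3) to (12.4, 2.1), a distance of √(0.7² + 0.8²) ≈ 1.1.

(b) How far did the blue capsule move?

2.4

From (3.7, 0.9) to (1.5, 1.8), the blue capsule covered √(2.2² + 0.9²) ≈ 2.4 units.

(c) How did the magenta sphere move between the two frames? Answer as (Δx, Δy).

(2.4, -0.3)

From the two frames, the magenta sphere sits at roughly (5.3, 4.2) before and (7.7, 3.9) after.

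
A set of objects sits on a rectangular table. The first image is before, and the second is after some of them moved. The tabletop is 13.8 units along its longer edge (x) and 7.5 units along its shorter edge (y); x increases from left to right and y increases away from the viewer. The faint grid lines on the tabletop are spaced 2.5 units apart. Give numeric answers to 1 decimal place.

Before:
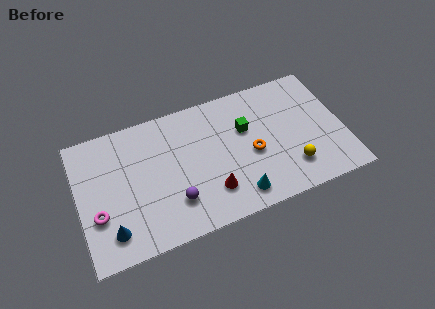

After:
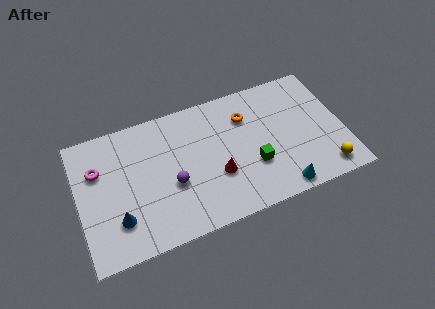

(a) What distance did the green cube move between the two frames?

2.2

The green cube was near (8.8, 4.8) before and (9.0, 2.6) after, so it travelled √(0.2² + 2.2²) ≈ 2.2 units.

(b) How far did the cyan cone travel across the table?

2.2

The cyan cone moved from about (8.0, 1.2) to (10.2, 0.8), a distance of √(2.2² + 0.4²) ≈ 2.2.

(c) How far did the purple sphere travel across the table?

1.0

From (4.8, 2.0) to (4.8, 3.0), the purple sphere covered √(0.0² + 1.0²) ≈ 1.0 units.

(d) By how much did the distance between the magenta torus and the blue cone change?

+1.9

The distance was about 1.3 in the first image and 3.2 in the second, so they moved 1.9 units further apart.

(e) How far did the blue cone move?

0.6

From (1.5, 1.5) to (1.9, 2.0), the blue cone covered √(0.4² + 0.5²) ≈ 0.6 units.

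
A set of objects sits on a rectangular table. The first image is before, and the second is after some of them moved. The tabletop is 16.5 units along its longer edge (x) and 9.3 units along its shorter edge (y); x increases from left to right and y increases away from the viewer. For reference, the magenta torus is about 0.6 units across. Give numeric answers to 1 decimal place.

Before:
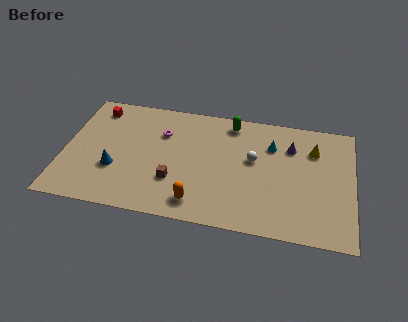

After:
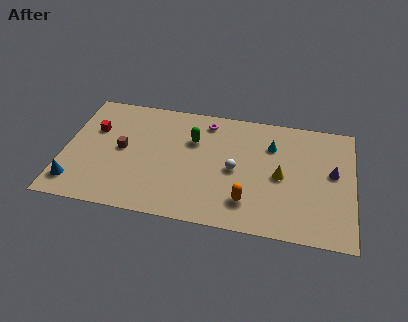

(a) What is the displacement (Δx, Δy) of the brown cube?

(-3.1, 1.9)

The brown cube was at about (6.4, 2.9) and moved to about (3.3, 4.8).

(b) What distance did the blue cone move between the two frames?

2.7

The blue cone was near (3.0, 3.2) before and (0.8, 1.7) after, so it travelled √(2.2² + 1.5²) ≈ 2.7 units.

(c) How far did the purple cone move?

2.9

From (12.9, 6.8) to (15.3, 5.2), the purple cone covered √(2.4² + 1.6²) ≈ 2.9 units.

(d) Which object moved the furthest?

the brown cube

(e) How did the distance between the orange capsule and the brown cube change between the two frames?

+5.8

They were about 2.0 units apart before and 7.8 after — 5.8 units further apart.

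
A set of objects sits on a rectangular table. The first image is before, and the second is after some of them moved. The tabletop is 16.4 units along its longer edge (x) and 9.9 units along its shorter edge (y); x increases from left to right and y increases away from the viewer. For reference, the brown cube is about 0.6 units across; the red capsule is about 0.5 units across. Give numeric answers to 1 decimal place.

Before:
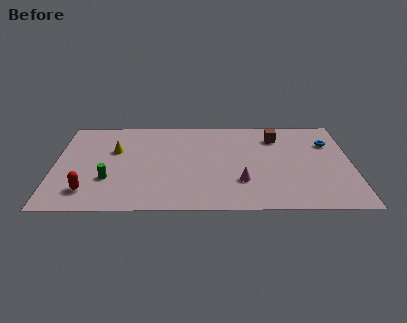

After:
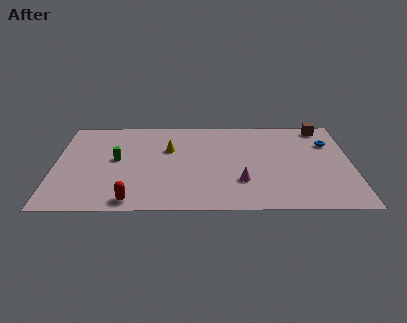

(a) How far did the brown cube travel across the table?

2.8

The brown cube was near (12.3, 7.7) before and (14.9, 8.8) after, so it travelled √(2.6² + 1.1²) ≈ 2.8 units.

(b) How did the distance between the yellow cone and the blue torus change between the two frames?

-3.0

The distance was about 11.9 in the first image and 8.9 in the second, so they moved 3.0 units closer together.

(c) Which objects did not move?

the blue torus and the magenta cone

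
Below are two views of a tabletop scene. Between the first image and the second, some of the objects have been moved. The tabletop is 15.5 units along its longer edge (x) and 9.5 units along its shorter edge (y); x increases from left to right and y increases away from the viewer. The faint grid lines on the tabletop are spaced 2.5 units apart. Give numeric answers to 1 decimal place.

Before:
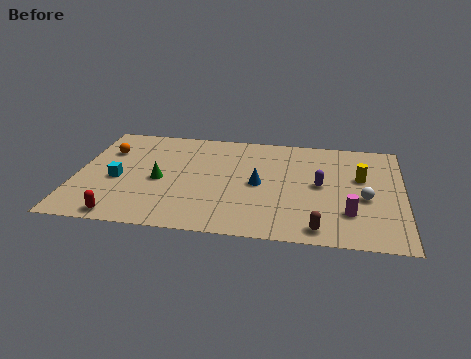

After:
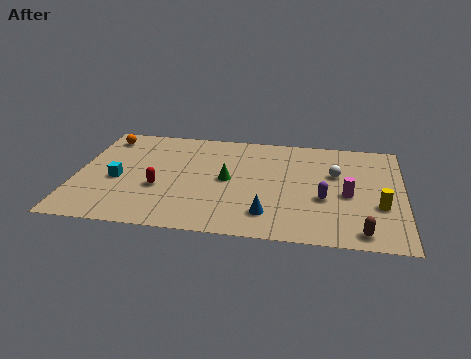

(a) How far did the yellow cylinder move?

2.6

The yellow cylinder was near (13.5, 5.8) before and (14.4, 3.4) after, so it travelled √(0.9² + 2.4²) ≈ 2.6 units.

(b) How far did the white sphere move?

2.4

The white sphere moved from about (13.7, 4.0) to (12.3, 6.0), a distance of √(1.4² + 2.0²) ≈ 2.4.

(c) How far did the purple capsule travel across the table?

1.2

The purple capsule moved from about (11.6, 4.9) to (11.8, 3.7), a distance of √(0.2² + 1.2²) ≈ 1.2.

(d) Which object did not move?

the cyan cube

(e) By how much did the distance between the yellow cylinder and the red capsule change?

-1.7

The distance was about 12.1 in the first image and 10.4 in the second, so they moved 1.7 units closer together.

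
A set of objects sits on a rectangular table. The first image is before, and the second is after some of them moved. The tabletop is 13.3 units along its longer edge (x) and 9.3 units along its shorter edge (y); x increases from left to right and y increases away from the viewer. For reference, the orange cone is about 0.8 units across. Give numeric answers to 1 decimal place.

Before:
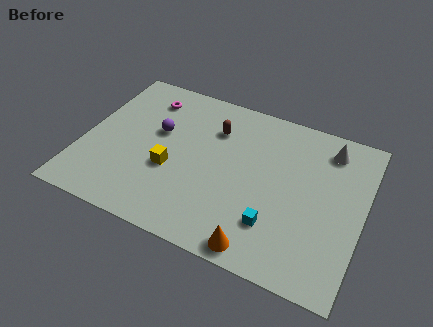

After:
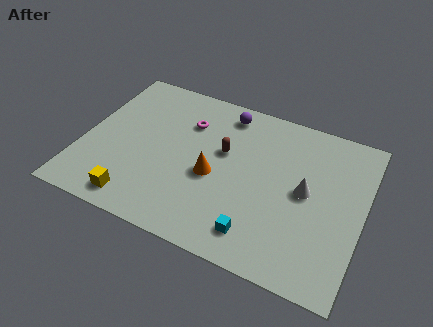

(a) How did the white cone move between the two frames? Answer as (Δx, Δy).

(-0.8, -2.9)

From the two frames, the white cone sits at roughly (11.4, 7.7) before and (10.6, 4.8) after.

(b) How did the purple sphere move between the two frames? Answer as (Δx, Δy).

(3.0, 2.4)

The purple sphere started near (3.4, 5.6) and ended near (6.4, 8.0).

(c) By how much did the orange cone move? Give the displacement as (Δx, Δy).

(-2.6, 3.1)

The orange cone started near (8.9, 0.9) and ended near (6.3, 4.0).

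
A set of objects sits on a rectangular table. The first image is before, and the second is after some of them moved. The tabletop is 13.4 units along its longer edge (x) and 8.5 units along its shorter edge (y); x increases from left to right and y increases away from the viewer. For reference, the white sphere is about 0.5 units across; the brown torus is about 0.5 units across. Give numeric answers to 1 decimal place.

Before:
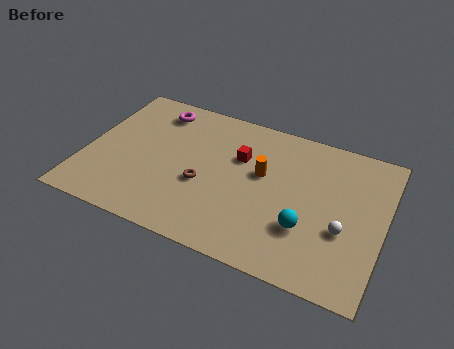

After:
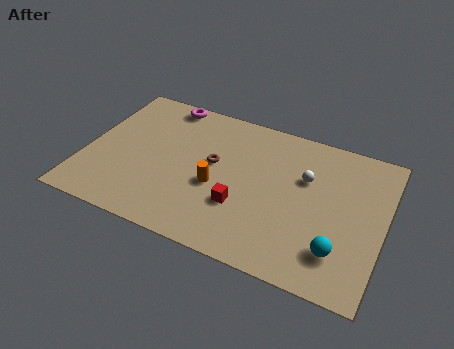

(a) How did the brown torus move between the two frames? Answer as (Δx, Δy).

(0.3, 1.4)

The brown torus started near (5.4, 3.4) and ended near (5.7, 4.8).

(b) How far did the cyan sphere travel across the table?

1.7

From (10.1, 2.7) to (11.6, 2.0), the cyan sphere covered √(1.5² + 0.7²) ≈ 1.7 units.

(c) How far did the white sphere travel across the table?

3.0

From (11.7, 3.2) to (9.8, 5.5), the white sphere covered √(1.9² + 2.3²) ≈ 3.0 units.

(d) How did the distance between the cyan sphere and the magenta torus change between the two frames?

+1.7

Before: roughly 8.5 units apart; after: 10.2. That's 1.7 units further apart.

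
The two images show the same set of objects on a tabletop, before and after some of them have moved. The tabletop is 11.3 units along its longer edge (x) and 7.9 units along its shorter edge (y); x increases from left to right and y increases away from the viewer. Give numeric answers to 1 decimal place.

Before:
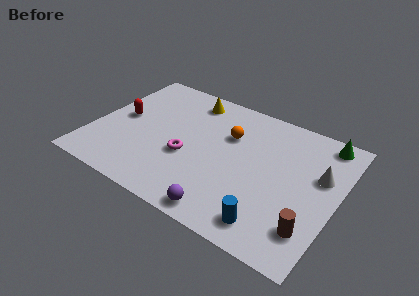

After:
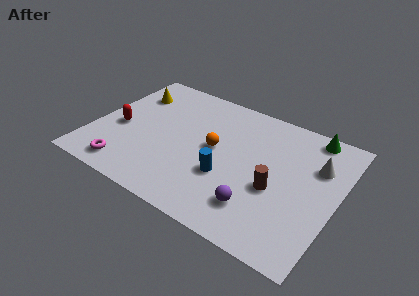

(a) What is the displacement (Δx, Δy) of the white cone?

(-0.2, 0.5)

The white cone was at about (10.4, 4.9) and moved to about (10.2, 5.4).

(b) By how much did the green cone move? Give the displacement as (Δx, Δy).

(-0.6, 0.1)

The green cone started near (10.3, 7.0) and ended near (9.7, 7.1).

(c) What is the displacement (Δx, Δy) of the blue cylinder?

(-2.3, 1.6)

From the two frames, the blue cylinder sits at roughly (8.7, 1.2) before and (6.4, 2.8) after.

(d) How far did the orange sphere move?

1.2

The orange sphere was near (6.1, 5.3) before and (5.6, 4.2) after, so it travelled √(0.5² + 1.1²) ≈ 1.2 units.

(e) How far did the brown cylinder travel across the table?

2.3

The brown cylinder moved from about (10.4, 1.8) to (8.6, 3.2), a distance of √(1.8² + 1.4²) ≈ 2.3.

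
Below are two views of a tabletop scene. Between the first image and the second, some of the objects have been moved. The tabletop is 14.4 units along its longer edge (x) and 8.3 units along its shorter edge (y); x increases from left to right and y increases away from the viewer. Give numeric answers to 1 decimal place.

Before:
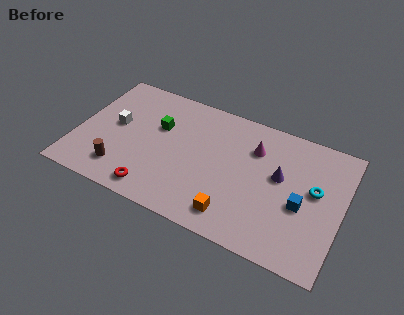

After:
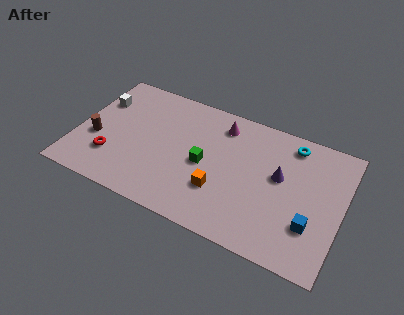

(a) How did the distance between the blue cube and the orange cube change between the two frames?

+0.9

They were about 4.0 units apart before and 4.9 after — 0.9 units further apart.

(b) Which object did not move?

the purple cone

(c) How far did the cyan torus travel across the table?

2.8

The cyan torus was near (12.9, 4.7) before and (11.4, 7.1) after, so it travelled √(1.5² + 2.4²) ≈ 2.8 units.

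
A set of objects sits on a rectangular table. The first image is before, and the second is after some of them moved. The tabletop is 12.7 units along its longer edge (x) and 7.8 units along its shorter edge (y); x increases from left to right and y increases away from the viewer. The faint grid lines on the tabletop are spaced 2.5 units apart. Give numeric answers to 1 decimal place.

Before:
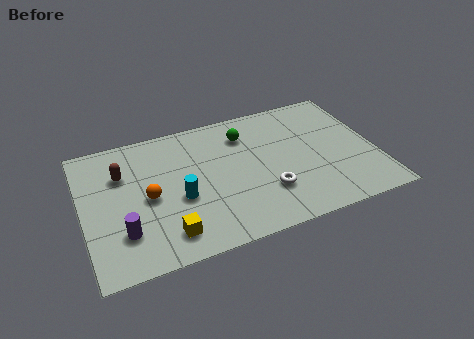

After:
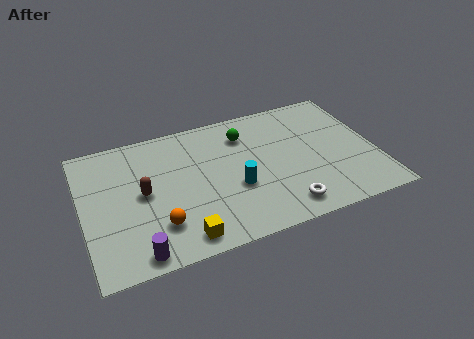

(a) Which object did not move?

the green sphere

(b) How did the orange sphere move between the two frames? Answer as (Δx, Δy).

(0.3, -1.7)

From the two frames, the orange sphere sits at roughly (2.8, 3.7) before and (3.1, 2.0) after.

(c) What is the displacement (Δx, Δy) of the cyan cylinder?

(2.4, -0.2)

The cyan cylinder was at about (4.1, 3.2) and moved to about (6.5, 3.0).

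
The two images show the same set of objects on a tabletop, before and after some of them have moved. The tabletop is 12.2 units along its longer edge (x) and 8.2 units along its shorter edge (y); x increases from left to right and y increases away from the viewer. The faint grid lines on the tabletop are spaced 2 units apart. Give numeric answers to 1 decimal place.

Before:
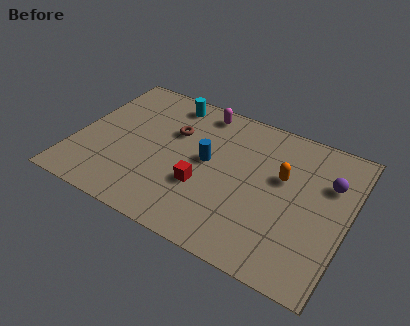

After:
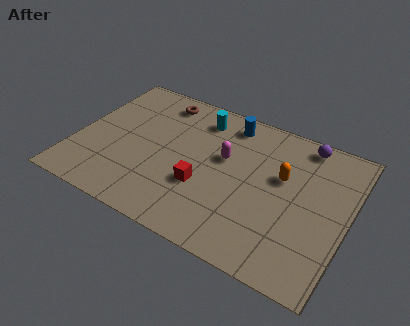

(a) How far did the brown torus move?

1.8

The brown torus was near (4.2, 5.4) before and (3.3, 7.0) after, so it travelled √(0.9² + 1.6²) ≈ 1.8 units.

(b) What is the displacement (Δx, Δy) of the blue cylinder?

(0.6, 2.6)

From the two frames, the blue cylinder sits at roughly (5.9, 4.4) before and (6.5, 7.0) after.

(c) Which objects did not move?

the red cube and the orange capsule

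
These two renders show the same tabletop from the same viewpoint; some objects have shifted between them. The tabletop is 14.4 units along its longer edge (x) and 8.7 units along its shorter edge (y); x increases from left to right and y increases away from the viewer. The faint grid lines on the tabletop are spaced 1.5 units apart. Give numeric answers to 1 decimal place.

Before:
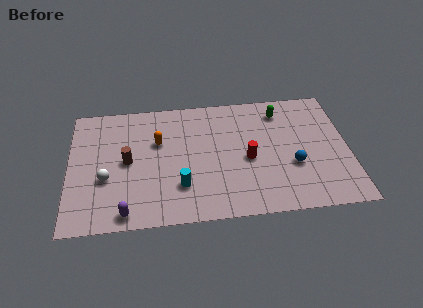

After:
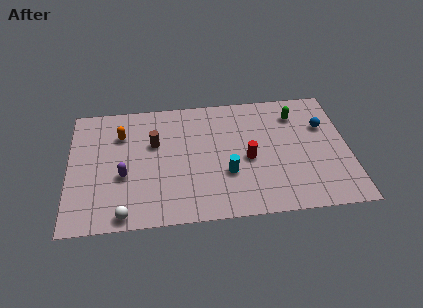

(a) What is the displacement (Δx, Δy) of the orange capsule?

(-1.9, 0.7)

The orange capsule started near (4.6, 5.6) and ended near (2.7, 6.3).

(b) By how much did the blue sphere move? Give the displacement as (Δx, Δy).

(1.7, 2.6)

The blue sphere was at about (11.5, 3.2) and moved to about (13.2, 5.8).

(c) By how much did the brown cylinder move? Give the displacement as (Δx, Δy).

(1.4, 1.1)

The brown cylinder started near (3.0, 4.4) and ended near (4.4, 5.5).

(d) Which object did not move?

the red cylinder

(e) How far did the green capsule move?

0.9

The green capsule moved from about (11.0, 7.1) to (11.8, 6.8), a distance of √(0.8² + 0.3²) ≈ 0.9.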